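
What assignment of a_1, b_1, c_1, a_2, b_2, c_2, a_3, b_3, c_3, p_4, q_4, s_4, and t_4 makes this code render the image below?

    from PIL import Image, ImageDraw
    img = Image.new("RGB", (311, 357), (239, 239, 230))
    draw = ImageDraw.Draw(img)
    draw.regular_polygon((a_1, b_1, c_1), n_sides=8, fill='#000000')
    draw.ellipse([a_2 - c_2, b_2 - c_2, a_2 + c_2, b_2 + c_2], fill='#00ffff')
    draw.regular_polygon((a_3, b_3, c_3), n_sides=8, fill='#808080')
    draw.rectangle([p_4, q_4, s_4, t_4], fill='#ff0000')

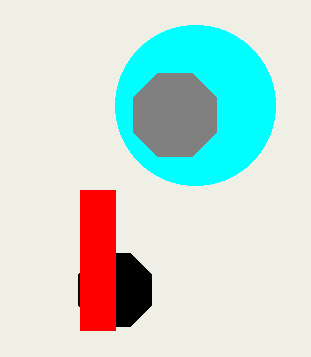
a_1 = 115; b_1 = 290; c_1 = 40; a_2 = 195; b_2 = 105; c_2 = 80; a_3 = 175; b_3 = 115; c_3 = 45; p_4 = 80; q_4 = 190; s_4 = 115; t_4 = 330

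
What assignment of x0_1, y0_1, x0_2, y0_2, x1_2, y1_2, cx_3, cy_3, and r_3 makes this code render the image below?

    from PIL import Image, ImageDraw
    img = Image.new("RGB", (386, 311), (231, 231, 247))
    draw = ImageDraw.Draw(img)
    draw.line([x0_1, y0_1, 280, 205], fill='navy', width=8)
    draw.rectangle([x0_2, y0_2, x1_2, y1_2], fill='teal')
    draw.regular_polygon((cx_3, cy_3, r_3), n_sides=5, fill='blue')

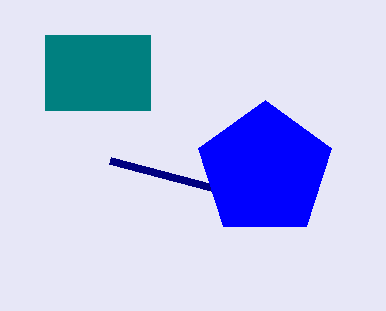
x0_1 = 110
y0_1 = 160
x0_2 = 45
y0_2 = 35
x1_2 = 150
y1_2 = 110
cx_3 = 265
cy_3 = 170
r_3 = 70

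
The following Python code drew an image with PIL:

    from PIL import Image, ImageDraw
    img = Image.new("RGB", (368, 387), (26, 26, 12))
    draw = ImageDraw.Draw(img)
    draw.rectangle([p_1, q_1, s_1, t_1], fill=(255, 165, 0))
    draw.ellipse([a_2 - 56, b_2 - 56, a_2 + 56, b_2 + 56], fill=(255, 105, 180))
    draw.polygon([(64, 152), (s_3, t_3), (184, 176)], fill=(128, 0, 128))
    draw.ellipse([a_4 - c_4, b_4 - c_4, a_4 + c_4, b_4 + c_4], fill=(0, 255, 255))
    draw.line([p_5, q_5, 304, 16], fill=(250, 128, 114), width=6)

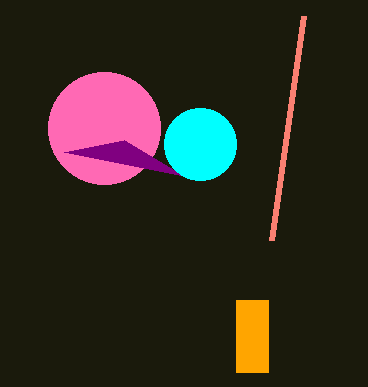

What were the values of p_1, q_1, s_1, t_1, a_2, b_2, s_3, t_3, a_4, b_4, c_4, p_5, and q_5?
p_1 = 236; q_1 = 300; s_1 = 268; t_1 = 372; a_2 = 104; b_2 = 128; s_3 = 124; t_3 = 140; a_4 = 200; b_4 = 144; c_4 = 36; p_5 = 272; q_5 = 240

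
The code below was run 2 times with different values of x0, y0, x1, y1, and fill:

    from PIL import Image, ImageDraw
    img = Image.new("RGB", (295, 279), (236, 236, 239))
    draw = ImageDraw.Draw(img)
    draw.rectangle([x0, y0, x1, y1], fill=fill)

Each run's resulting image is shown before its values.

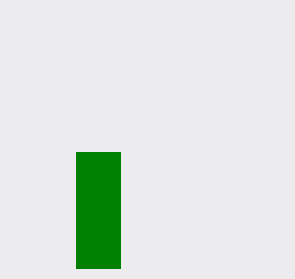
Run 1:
x0 = 76
y0 = 152
x1 = 120
y1 = 268
fill = 'green'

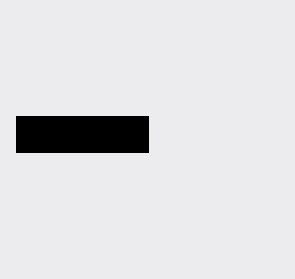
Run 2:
x0 = 16, y0 = 116, x1 = 148, y1 = 152, fill = 'black'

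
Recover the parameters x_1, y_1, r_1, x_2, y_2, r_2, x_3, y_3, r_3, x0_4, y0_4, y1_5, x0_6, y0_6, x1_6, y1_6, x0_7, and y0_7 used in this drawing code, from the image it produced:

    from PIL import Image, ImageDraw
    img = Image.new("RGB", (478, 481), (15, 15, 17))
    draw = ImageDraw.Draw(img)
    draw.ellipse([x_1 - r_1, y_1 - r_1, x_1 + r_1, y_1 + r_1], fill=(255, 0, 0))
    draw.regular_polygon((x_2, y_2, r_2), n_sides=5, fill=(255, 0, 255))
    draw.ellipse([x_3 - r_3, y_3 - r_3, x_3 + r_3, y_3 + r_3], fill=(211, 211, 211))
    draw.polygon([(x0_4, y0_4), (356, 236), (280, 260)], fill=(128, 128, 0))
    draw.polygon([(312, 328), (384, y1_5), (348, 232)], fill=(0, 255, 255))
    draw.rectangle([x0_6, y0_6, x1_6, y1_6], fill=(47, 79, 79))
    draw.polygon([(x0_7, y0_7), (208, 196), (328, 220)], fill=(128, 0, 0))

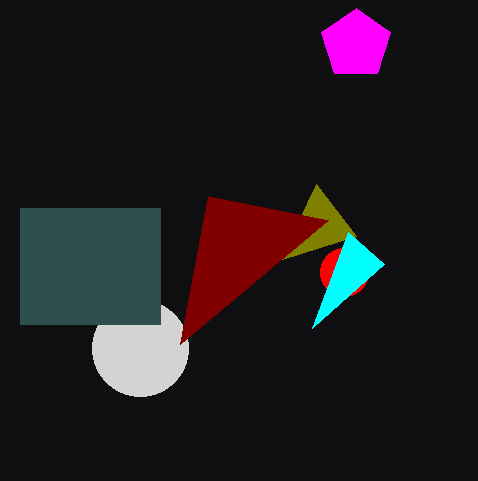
x_1 = 344; y_1 = 272; r_1 = 24; x_2 = 356; y_2 = 44; r_2 = 36; x_3 = 140; y_3 = 348; r_3 = 48; x0_4 = 316; y0_4 = 184; y1_5 = 264; x0_6 = 20; y0_6 = 208; x1_6 = 160; y1_6 = 324; x0_7 = 180; y0_7 = 344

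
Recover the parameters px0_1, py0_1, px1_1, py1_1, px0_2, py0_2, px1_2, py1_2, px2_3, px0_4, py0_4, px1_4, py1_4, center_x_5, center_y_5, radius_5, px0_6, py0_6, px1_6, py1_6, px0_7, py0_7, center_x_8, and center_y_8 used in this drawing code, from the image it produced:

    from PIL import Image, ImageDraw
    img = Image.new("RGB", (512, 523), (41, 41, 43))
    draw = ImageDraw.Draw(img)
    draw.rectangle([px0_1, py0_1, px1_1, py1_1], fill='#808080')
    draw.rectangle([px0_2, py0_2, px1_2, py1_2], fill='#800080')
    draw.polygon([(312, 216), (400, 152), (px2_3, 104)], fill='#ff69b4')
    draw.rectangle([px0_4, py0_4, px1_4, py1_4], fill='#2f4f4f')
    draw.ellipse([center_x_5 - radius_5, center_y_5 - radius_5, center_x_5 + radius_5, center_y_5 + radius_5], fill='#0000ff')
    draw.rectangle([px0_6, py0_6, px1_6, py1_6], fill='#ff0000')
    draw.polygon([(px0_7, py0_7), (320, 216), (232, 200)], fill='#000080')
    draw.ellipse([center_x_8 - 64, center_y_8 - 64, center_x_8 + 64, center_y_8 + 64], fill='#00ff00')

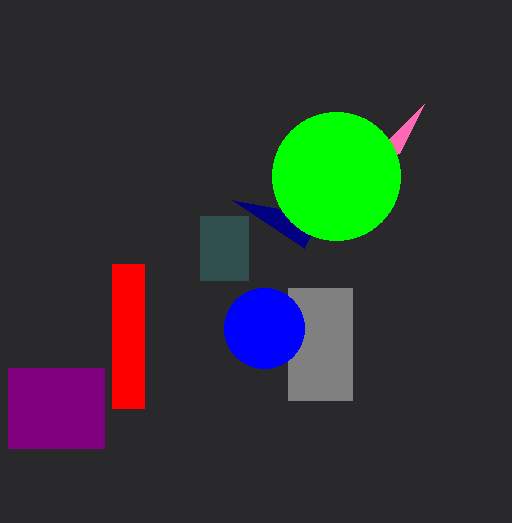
px0_1 = 288, py0_1 = 288, px1_1 = 352, py1_1 = 400, px0_2 = 8, py0_2 = 368, px1_2 = 104, py1_2 = 448, px2_3 = 424, px0_4 = 200, py0_4 = 216, px1_4 = 248, py1_4 = 280, center_x_5 = 264, center_y_5 = 328, radius_5 = 40, px0_6 = 112, py0_6 = 264, px1_6 = 144, py1_6 = 408, px0_7 = 304, py0_7 = 248, center_x_8 = 336, center_y_8 = 176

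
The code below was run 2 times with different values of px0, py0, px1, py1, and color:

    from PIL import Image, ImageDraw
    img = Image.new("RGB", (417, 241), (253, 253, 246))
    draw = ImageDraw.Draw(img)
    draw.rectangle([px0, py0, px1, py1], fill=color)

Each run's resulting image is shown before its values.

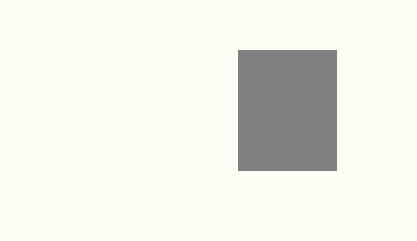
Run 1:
px0 = 238; py0 = 50; px1 = 336; py1 = 170; color = 'gray'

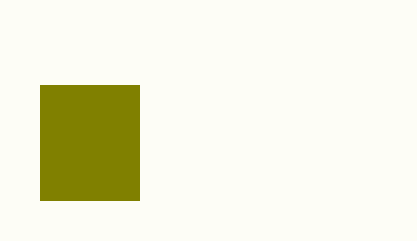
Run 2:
px0 = 40, py0 = 85, px1 = 139, py1 = 200, color = 'olive'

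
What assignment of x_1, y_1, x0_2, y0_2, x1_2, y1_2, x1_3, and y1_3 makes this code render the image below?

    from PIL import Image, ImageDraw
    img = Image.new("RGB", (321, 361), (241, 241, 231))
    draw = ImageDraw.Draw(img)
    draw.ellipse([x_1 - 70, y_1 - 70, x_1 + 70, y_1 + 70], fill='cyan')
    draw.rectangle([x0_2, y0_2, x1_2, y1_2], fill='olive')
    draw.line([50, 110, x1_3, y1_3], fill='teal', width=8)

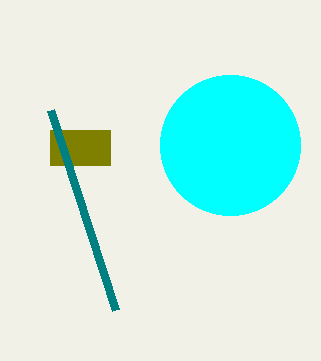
x_1 = 230; y_1 = 145; x0_2 = 50; y0_2 = 130; x1_2 = 110; y1_2 = 165; x1_3 = 115; y1_3 = 310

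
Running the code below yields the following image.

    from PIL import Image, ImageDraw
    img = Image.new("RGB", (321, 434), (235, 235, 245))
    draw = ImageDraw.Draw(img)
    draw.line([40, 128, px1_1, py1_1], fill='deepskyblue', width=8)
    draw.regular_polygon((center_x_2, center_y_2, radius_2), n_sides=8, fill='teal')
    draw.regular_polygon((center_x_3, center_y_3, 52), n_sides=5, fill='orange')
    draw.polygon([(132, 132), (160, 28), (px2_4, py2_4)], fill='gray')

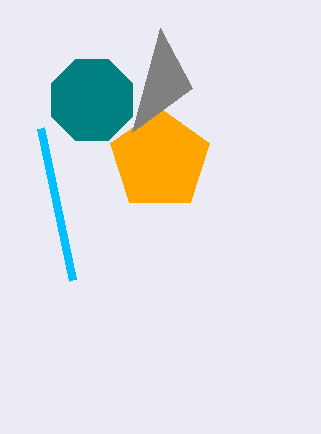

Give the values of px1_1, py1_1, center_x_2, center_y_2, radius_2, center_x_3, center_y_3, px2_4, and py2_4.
px1_1 = 72; py1_1 = 280; center_x_2 = 92; center_y_2 = 100; radius_2 = 44; center_x_3 = 160; center_y_3 = 160; px2_4 = 192; py2_4 = 88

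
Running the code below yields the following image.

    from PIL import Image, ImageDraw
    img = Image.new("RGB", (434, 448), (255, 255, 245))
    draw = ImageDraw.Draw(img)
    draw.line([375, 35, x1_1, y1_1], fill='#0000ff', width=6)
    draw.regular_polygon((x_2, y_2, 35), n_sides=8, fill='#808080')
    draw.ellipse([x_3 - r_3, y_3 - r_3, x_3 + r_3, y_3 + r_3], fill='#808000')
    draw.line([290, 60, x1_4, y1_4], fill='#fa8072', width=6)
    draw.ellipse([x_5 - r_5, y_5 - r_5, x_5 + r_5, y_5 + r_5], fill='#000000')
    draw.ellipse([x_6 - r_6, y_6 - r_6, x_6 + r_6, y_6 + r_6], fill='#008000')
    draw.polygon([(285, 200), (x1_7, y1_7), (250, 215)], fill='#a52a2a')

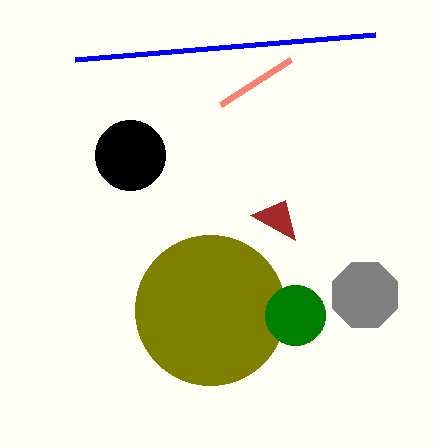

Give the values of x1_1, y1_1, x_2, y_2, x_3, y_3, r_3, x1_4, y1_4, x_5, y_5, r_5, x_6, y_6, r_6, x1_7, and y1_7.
x1_1 = 75
y1_1 = 60
x_2 = 365
y_2 = 295
x_3 = 210
y_3 = 310
r_3 = 75
x1_4 = 220
y1_4 = 105
x_5 = 130
y_5 = 155
r_5 = 35
x_6 = 295
y_6 = 315
r_6 = 30
x1_7 = 295
y1_7 = 240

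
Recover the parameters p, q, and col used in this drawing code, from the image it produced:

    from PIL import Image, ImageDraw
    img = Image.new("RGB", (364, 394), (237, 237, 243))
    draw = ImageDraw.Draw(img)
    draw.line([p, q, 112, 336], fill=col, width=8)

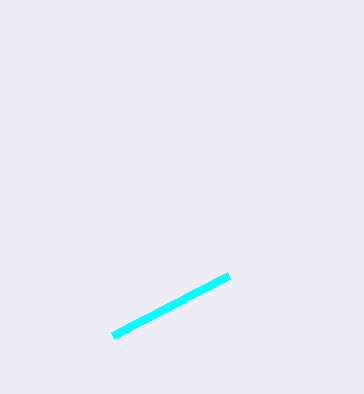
p = 228, q = 276, col = 'cyan'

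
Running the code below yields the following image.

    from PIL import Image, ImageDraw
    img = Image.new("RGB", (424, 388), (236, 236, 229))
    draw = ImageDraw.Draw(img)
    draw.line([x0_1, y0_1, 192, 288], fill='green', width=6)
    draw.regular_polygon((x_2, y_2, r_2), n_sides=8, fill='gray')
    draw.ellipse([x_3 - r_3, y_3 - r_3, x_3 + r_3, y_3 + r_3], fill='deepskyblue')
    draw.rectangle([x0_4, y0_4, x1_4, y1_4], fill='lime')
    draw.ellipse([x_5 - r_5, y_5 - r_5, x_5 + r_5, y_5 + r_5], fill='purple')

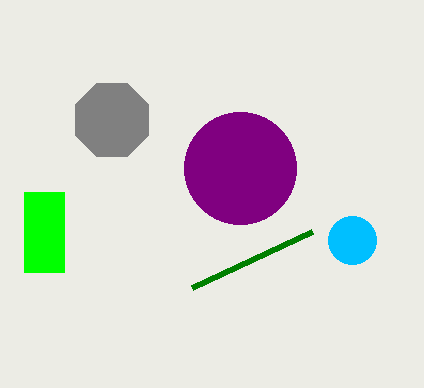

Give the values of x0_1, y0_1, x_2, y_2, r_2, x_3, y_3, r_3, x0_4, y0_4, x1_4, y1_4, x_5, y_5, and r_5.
x0_1 = 312; y0_1 = 232; x_2 = 112; y_2 = 120; r_2 = 40; x_3 = 352; y_3 = 240; r_3 = 24; x0_4 = 24; y0_4 = 192; x1_4 = 64; y1_4 = 272; x_5 = 240; y_5 = 168; r_5 = 56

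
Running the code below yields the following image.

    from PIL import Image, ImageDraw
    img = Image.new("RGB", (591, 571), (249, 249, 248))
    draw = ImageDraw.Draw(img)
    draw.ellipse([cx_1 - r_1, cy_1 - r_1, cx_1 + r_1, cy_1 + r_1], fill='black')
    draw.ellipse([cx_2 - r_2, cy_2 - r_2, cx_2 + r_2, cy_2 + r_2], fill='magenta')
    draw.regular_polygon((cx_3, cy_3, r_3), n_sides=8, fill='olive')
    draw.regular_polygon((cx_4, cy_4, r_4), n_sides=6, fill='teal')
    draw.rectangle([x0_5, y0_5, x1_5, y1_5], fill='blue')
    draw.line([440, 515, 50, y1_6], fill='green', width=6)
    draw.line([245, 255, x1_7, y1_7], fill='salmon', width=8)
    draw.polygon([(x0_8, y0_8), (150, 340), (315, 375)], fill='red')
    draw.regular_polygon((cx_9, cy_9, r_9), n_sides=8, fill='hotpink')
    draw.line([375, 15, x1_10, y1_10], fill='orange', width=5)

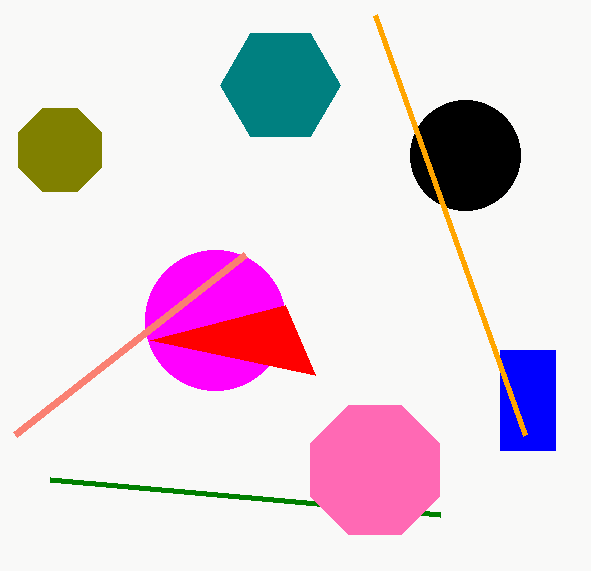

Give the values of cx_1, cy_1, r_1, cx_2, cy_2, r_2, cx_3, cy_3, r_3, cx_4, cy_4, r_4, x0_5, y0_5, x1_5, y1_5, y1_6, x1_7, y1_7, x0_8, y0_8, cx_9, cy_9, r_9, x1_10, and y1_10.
cx_1 = 465
cy_1 = 155
r_1 = 55
cx_2 = 215
cy_2 = 320
r_2 = 70
cx_3 = 60
cy_3 = 150
r_3 = 45
cx_4 = 280
cy_4 = 85
r_4 = 60
x0_5 = 500
y0_5 = 350
x1_5 = 555
y1_5 = 450
y1_6 = 480
x1_7 = 15
y1_7 = 435
x0_8 = 285
y0_8 = 305
cx_9 = 375
cy_9 = 470
r_9 = 70
x1_10 = 525
y1_10 = 435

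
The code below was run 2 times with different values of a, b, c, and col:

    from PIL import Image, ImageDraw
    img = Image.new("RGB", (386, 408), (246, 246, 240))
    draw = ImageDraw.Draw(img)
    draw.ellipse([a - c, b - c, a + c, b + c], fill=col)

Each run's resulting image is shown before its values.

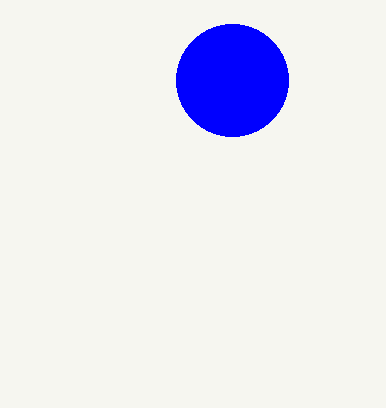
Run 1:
a = 232; b = 80; c = 56; col = 'blue'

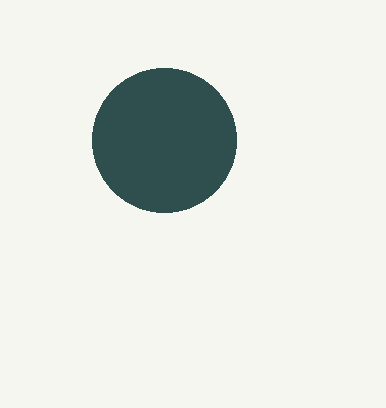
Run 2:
a = 164; b = 140; c = 72; col = 'darkslategray'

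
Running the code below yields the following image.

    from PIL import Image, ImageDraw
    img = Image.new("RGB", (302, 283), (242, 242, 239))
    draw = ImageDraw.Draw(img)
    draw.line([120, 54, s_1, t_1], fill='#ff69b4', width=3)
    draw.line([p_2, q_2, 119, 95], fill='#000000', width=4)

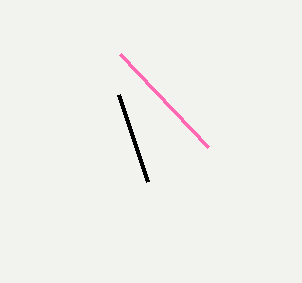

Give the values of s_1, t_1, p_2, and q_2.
s_1 = 208, t_1 = 147, p_2 = 148, q_2 = 182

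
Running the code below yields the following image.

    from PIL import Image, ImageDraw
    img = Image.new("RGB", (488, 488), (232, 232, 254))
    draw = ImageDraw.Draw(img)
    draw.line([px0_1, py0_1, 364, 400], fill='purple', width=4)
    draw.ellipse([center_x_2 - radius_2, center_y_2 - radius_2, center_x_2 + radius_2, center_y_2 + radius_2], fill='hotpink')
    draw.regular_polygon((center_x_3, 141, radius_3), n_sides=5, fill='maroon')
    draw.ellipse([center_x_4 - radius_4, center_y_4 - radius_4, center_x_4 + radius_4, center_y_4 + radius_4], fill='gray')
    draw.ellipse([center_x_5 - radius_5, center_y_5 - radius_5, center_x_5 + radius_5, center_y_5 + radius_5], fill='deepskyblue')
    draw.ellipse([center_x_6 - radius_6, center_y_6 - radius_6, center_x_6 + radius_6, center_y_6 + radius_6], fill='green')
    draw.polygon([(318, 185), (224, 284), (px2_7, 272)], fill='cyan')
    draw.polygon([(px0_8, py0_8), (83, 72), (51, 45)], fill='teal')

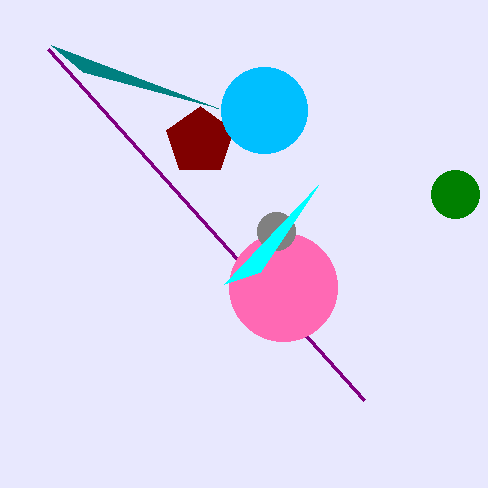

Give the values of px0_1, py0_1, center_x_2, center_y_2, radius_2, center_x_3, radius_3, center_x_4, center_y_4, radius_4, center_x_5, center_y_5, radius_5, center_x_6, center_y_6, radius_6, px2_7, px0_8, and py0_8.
px0_1 = 48
py0_1 = 49
center_x_2 = 283
center_y_2 = 287
radius_2 = 54
center_x_3 = 200
radius_3 = 35
center_x_4 = 276
center_y_4 = 231
radius_4 = 19
center_x_5 = 264
center_y_5 = 110
radius_5 = 43
center_x_6 = 455
center_y_6 = 194
radius_6 = 24
px2_7 = 260
px0_8 = 218
py0_8 = 108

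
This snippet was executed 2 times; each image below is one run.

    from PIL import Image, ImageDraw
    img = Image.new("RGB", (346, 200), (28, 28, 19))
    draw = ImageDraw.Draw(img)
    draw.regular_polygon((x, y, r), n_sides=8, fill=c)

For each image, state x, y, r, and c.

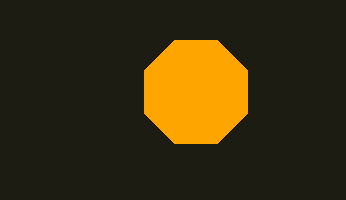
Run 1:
x = 196, y = 92, r = 56, c = 'orange'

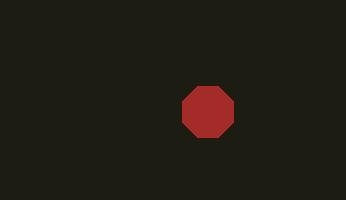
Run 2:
x = 208, y = 112, r = 28, c = 'brown'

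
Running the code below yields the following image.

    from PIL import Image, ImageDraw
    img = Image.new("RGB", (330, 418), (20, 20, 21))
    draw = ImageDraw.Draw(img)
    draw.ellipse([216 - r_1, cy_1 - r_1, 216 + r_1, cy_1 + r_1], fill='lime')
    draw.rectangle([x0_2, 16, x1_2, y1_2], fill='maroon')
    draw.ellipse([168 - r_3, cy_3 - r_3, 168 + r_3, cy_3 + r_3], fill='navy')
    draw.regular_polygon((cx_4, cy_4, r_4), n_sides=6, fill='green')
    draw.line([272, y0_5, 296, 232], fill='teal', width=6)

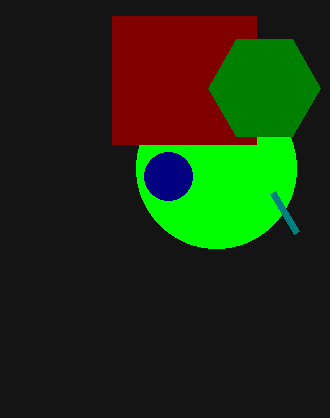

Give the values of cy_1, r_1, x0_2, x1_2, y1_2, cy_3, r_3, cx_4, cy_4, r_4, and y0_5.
cy_1 = 168
r_1 = 80
x0_2 = 112
x1_2 = 256
y1_2 = 144
cy_3 = 176
r_3 = 24
cx_4 = 264
cy_4 = 88
r_4 = 56
y0_5 = 192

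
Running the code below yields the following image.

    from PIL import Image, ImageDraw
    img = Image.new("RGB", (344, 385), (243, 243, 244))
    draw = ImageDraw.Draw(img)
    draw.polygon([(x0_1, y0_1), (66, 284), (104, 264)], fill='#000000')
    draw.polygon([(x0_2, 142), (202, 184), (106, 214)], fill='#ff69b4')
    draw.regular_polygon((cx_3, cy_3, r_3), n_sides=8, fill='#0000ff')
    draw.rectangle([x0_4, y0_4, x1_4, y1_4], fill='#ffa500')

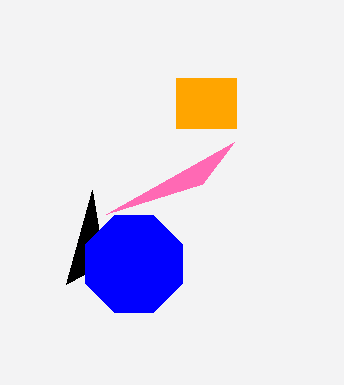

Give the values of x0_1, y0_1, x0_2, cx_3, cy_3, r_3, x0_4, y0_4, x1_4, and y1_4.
x0_1 = 92; y0_1 = 190; x0_2 = 234; cx_3 = 134; cy_3 = 264; r_3 = 52; x0_4 = 176; y0_4 = 78; x1_4 = 236; y1_4 = 128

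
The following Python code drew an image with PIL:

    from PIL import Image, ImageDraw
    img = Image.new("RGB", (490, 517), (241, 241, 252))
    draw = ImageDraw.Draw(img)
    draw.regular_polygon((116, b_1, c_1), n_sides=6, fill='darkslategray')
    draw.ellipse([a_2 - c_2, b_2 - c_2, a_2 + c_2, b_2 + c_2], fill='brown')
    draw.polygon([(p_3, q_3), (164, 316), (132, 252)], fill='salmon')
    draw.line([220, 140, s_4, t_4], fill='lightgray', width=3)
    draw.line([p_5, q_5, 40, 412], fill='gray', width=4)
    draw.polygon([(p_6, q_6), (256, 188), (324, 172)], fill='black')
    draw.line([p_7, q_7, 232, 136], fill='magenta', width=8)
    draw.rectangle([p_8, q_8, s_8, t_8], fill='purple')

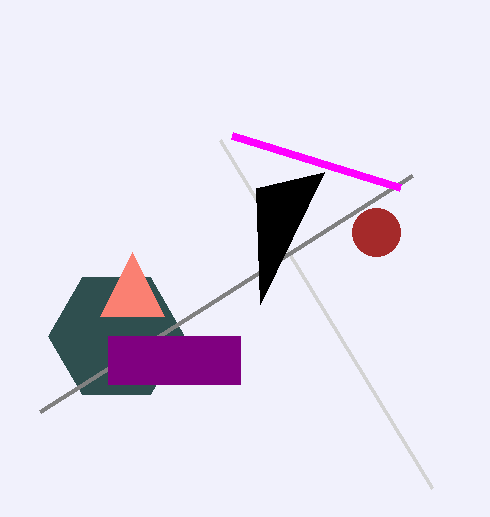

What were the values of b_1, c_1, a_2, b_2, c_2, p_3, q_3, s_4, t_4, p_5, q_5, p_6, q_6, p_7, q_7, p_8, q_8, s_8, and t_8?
b_1 = 336; c_1 = 68; a_2 = 376; b_2 = 232; c_2 = 24; p_3 = 100; q_3 = 316; s_4 = 432; t_4 = 488; p_5 = 412; q_5 = 176; p_6 = 260; q_6 = 304; p_7 = 400; q_7 = 188; p_8 = 108; q_8 = 336; s_8 = 240; t_8 = 384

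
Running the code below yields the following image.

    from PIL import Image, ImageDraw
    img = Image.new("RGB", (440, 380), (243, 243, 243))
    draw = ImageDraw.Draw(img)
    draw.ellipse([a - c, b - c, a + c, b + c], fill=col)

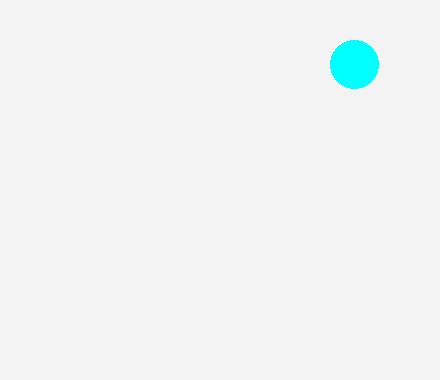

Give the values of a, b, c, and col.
a = 354
b = 64
c = 24
col = 'cyan'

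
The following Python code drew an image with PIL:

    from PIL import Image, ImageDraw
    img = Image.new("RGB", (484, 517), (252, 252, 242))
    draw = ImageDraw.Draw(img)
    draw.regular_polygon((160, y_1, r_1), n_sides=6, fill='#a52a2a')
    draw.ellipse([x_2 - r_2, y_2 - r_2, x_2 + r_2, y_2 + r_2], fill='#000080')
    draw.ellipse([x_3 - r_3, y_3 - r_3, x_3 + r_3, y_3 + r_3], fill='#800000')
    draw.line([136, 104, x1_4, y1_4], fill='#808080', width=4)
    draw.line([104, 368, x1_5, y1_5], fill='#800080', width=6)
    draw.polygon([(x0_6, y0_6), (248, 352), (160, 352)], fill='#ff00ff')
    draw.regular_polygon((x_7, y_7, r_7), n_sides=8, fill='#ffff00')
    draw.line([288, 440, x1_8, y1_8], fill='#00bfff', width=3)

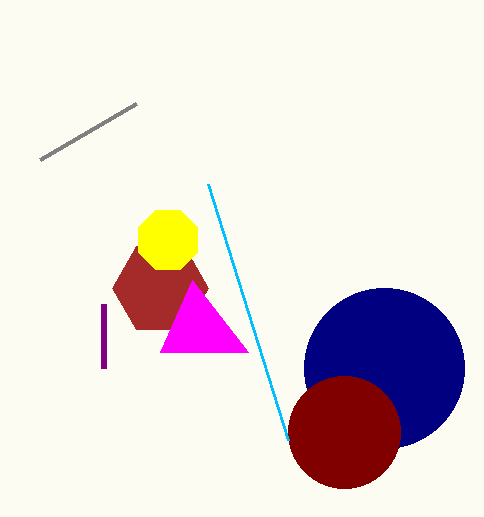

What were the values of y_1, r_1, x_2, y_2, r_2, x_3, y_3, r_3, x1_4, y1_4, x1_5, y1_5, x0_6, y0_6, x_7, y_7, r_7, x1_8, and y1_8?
y_1 = 288
r_1 = 48
x_2 = 384
y_2 = 368
r_2 = 80
x_3 = 344
y_3 = 432
r_3 = 56
x1_4 = 40
y1_4 = 160
x1_5 = 104
y1_5 = 304
x0_6 = 192
y0_6 = 280
x_7 = 168
y_7 = 240
r_7 = 32
x1_8 = 208
y1_8 = 184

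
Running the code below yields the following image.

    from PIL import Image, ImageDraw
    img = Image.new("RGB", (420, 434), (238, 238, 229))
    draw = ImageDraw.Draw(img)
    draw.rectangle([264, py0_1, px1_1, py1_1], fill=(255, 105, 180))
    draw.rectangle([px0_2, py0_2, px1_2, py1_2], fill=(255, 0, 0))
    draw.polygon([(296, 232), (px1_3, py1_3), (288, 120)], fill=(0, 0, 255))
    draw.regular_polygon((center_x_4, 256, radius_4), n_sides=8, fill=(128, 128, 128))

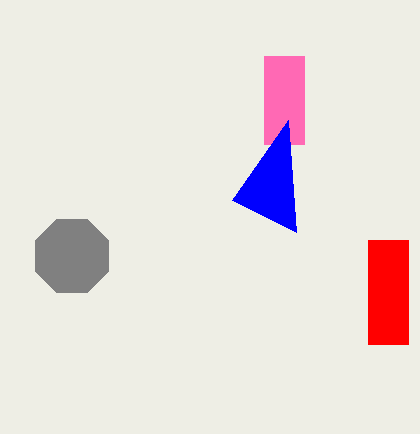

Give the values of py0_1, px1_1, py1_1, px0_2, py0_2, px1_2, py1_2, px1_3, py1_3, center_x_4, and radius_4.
py0_1 = 56; px1_1 = 304; py1_1 = 144; px0_2 = 368; py0_2 = 240; px1_2 = 408; py1_2 = 344; px1_3 = 232; py1_3 = 200; center_x_4 = 72; radius_4 = 40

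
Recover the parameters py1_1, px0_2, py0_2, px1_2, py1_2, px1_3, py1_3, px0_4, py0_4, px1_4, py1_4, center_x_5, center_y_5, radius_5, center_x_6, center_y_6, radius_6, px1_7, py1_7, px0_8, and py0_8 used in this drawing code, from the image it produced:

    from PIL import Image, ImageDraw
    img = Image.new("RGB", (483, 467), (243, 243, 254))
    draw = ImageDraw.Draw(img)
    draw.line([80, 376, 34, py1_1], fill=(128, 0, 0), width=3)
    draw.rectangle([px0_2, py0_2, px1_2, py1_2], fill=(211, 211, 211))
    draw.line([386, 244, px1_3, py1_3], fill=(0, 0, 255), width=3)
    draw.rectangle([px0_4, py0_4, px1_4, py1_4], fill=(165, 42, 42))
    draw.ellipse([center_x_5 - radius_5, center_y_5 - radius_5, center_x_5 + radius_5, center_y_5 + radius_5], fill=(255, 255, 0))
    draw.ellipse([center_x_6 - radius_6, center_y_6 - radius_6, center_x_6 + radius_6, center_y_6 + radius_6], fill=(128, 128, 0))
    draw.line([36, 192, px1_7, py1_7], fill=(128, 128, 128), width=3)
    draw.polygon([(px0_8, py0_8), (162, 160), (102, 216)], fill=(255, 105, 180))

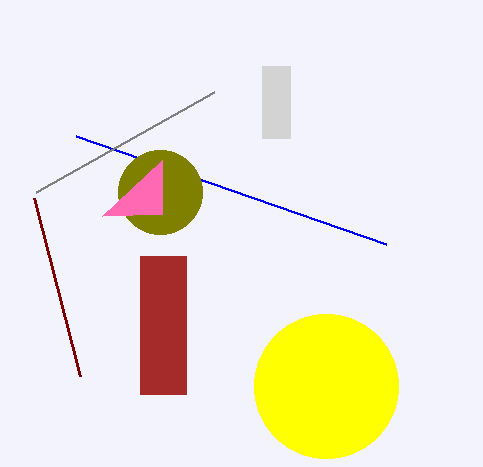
py1_1 = 198; px0_2 = 262; py0_2 = 66; px1_2 = 290; py1_2 = 138; px1_3 = 76; py1_3 = 136; px0_4 = 140; py0_4 = 256; px1_4 = 186; py1_4 = 394; center_x_5 = 326; center_y_5 = 386; radius_5 = 72; center_x_6 = 160; center_y_6 = 192; radius_6 = 42; px1_7 = 214; py1_7 = 92; px0_8 = 162; py0_8 = 214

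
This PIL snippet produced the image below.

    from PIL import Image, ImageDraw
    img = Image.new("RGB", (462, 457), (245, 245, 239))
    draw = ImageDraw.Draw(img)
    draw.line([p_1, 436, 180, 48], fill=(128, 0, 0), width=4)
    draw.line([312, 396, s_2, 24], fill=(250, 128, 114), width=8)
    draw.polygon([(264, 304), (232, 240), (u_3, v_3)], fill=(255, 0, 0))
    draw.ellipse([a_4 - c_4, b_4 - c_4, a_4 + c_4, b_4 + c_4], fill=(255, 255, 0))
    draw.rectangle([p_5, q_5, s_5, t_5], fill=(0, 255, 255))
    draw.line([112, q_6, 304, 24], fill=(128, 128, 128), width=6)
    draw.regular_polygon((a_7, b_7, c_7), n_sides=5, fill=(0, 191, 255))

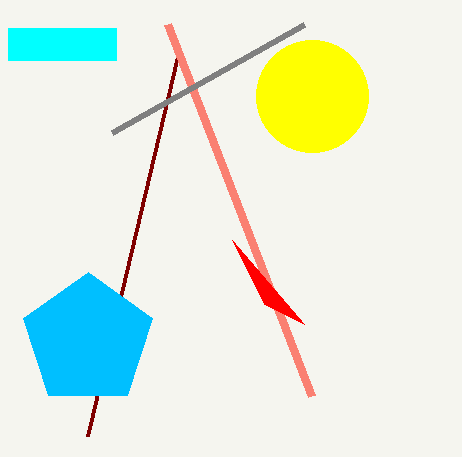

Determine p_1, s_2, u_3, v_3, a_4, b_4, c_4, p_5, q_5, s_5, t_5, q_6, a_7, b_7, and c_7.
p_1 = 88
s_2 = 168
u_3 = 304
v_3 = 324
a_4 = 312
b_4 = 96
c_4 = 56
p_5 = 8
q_5 = 28
s_5 = 116
t_5 = 60
q_6 = 132
a_7 = 88
b_7 = 340
c_7 = 68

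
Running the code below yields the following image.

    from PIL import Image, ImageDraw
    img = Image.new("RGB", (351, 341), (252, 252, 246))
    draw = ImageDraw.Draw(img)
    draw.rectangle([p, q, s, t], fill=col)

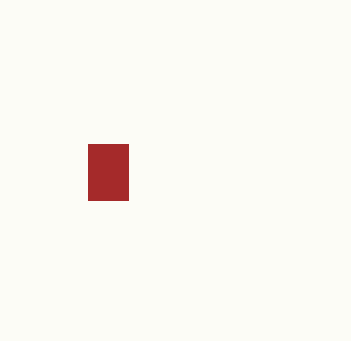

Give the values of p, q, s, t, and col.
p = 88
q = 144
s = 128
t = 200
col = 'brown'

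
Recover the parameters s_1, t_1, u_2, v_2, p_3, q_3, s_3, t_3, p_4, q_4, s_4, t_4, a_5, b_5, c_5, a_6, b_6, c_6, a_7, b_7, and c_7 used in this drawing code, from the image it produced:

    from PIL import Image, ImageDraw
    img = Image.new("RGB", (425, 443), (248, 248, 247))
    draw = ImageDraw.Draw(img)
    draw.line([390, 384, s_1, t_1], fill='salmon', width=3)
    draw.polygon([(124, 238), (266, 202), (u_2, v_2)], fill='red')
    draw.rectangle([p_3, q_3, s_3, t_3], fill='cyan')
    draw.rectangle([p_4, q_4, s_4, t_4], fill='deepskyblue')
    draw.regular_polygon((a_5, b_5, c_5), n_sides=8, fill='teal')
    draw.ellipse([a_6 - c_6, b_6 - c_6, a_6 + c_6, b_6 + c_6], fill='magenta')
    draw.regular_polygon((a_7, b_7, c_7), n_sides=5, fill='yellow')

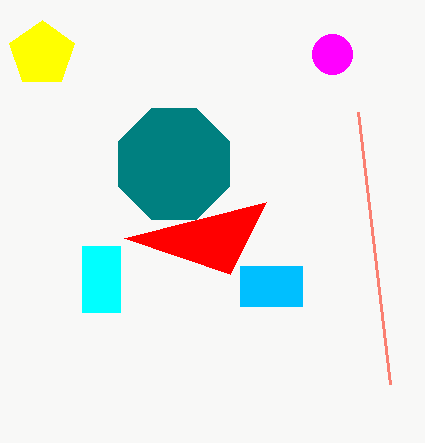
s_1 = 358, t_1 = 112, u_2 = 230, v_2 = 274, p_3 = 82, q_3 = 246, s_3 = 120, t_3 = 312, p_4 = 240, q_4 = 266, s_4 = 302, t_4 = 306, a_5 = 174, b_5 = 164, c_5 = 60, a_6 = 332, b_6 = 54, c_6 = 20, a_7 = 42, b_7 = 54, c_7 = 34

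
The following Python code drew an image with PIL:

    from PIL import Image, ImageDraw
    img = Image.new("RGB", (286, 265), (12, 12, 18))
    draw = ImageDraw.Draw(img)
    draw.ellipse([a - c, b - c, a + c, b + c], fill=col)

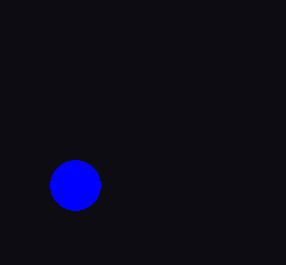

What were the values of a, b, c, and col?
a = 75
b = 185
c = 25
col = 'blue'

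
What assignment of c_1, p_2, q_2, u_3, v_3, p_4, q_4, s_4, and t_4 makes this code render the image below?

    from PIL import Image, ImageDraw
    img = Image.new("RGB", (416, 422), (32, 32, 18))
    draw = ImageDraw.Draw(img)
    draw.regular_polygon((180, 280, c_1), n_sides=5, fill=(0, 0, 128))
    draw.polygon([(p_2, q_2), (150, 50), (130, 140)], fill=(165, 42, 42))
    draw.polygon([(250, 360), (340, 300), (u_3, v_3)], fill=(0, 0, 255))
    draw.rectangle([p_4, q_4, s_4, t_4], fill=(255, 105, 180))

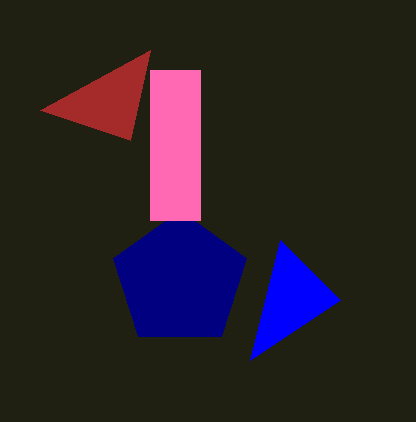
c_1 = 70, p_2 = 40, q_2 = 110, u_3 = 280, v_3 = 240, p_4 = 150, q_4 = 70, s_4 = 200, t_4 = 220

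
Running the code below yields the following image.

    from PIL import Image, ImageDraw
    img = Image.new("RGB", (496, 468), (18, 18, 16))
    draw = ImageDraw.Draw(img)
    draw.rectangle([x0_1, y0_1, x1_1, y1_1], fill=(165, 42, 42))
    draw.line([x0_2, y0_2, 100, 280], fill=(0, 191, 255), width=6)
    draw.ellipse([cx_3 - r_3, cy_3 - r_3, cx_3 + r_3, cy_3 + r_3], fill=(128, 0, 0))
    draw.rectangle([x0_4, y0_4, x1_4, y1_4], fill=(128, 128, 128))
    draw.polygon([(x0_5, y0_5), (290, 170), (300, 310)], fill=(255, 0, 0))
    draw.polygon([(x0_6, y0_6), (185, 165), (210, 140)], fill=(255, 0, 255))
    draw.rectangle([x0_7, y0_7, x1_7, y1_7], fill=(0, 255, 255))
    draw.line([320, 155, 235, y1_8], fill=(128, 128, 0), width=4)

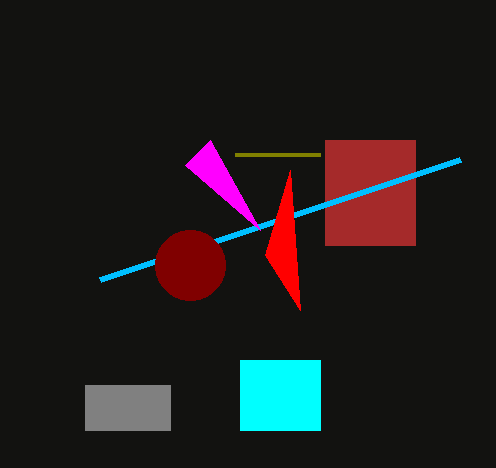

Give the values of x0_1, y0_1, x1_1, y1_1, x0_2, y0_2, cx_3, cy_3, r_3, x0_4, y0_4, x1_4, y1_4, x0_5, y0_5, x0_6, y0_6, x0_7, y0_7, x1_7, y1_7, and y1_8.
x0_1 = 325, y0_1 = 140, x1_1 = 415, y1_1 = 245, x0_2 = 460, y0_2 = 160, cx_3 = 190, cy_3 = 265, r_3 = 35, x0_4 = 85, y0_4 = 385, x1_4 = 170, y1_4 = 430, x0_5 = 265, y0_5 = 255, x0_6 = 260, y0_6 = 230, x0_7 = 240, y0_7 = 360, x1_7 = 320, y1_7 = 430, y1_8 = 155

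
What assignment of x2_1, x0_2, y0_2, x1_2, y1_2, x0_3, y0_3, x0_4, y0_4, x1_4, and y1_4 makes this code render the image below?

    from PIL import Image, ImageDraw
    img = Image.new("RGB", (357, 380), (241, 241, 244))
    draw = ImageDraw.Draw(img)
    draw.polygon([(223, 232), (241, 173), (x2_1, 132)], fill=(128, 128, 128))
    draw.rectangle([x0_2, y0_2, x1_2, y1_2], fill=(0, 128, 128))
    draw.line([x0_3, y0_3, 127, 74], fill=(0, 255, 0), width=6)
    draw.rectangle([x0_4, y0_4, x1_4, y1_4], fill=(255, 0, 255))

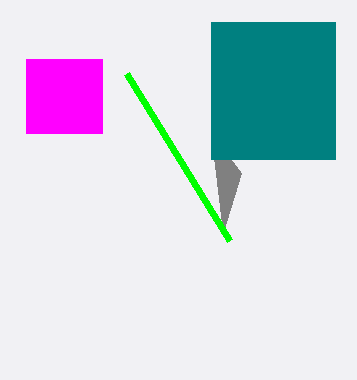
x2_1 = 211; x0_2 = 211; y0_2 = 22; x1_2 = 335; y1_2 = 159; x0_3 = 230; y0_3 = 241; x0_4 = 26; y0_4 = 59; x1_4 = 102; y1_4 = 133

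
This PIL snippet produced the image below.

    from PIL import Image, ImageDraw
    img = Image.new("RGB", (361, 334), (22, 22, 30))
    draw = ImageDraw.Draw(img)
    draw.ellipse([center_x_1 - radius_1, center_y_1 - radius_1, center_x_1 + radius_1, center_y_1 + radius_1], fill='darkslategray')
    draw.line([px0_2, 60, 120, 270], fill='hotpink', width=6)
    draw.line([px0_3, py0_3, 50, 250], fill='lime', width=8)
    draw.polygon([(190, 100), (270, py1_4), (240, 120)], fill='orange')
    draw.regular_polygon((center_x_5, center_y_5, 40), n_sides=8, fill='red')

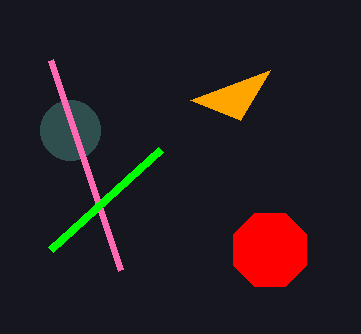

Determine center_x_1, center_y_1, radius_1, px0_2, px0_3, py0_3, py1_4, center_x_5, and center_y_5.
center_x_1 = 70, center_y_1 = 130, radius_1 = 30, px0_2 = 50, px0_3 = 160, py0_3 = 150, py1_4 = 70, center_x_5 = 270, center_y_5 = 250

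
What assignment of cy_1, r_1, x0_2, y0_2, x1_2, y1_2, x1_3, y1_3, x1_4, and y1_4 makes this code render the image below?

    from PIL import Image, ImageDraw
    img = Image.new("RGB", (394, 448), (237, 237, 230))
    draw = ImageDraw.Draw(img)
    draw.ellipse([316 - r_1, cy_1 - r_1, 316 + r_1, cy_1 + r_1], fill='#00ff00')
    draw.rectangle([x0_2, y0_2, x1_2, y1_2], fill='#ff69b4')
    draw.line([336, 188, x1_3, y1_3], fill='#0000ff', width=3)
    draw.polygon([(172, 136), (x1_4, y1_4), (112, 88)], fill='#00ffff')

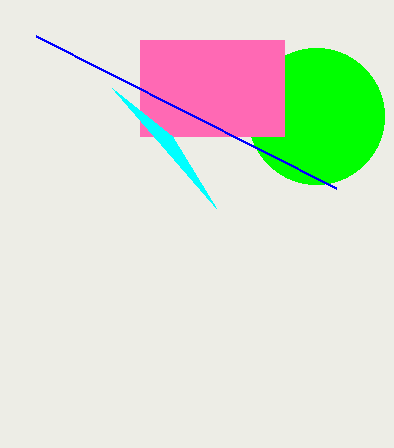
cy_1 = 116
r_1 = 68
x0_2 = 140
y0_2 = 40
x1_2 = 284
y1_2 = 136
x1_3 = 36
y1_3 = 36
x1_4 = 216
y1_4 = 208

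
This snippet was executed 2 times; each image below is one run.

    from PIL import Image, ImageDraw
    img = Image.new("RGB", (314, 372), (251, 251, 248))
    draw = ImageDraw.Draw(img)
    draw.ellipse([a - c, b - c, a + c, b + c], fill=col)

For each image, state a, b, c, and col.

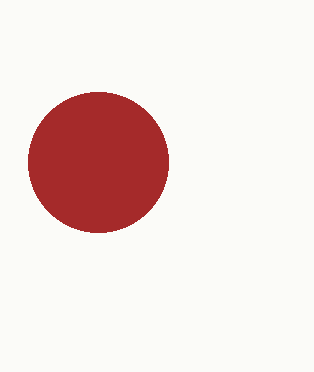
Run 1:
a = 98
b = 162
c = 70
col = 'brown'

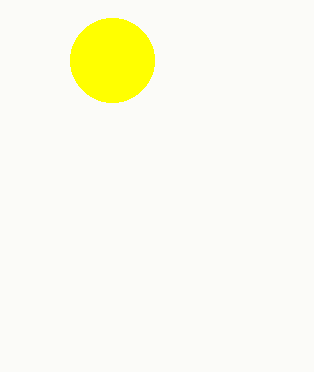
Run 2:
a = 112; b = 60; c = 42; col = 'yellow'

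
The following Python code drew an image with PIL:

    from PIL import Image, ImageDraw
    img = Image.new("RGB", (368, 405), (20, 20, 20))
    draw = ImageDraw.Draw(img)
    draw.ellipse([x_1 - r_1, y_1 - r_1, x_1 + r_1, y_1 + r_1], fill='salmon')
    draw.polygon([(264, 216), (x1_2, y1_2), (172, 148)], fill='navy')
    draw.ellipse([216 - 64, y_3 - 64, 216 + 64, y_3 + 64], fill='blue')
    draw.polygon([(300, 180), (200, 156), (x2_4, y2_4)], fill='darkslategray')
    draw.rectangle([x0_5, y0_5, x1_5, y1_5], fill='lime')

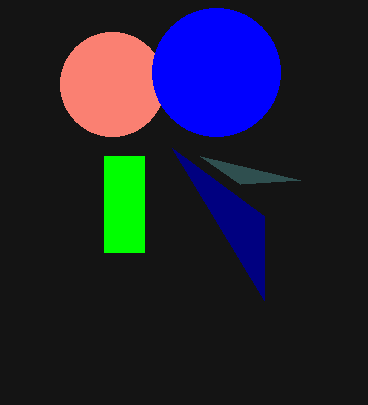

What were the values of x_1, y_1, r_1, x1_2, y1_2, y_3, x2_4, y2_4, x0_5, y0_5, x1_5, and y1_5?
x_1 = 112, y_1 = 84, r_1 = 52, x1_2 = 264, y1_2 = 300, y_3 = 72, x2_4 = 240, y2_4 = 184, x0_5 = 104, y0_5 = 156, x1_5 = 144, y1_5 = 252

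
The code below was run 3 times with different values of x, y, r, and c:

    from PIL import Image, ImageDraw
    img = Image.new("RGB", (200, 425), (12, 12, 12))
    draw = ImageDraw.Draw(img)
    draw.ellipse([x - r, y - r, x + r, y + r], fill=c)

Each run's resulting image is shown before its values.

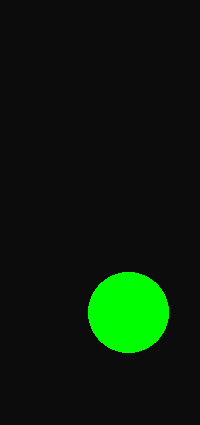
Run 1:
x = 128; y = 312; r = 40; c = 'lime'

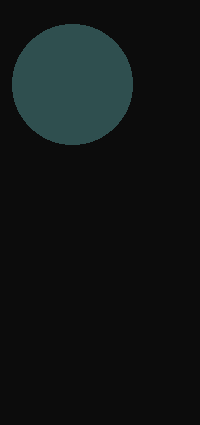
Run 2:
x = 72
y = 84
r = 60
c = 'darkslategray'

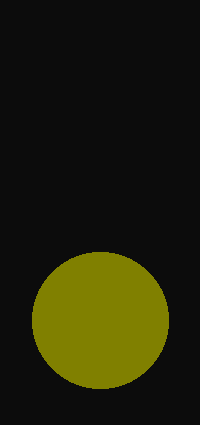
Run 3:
x = 100
y = 320
r = 68
c = 'olive'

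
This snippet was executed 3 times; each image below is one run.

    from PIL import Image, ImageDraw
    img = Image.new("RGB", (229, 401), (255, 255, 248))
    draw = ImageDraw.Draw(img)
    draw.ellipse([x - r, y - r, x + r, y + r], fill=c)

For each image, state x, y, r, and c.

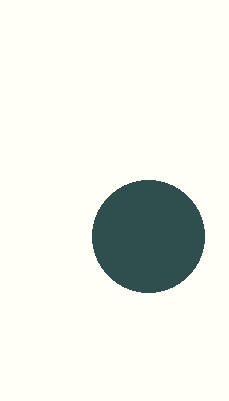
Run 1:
x = 148
y = 236
r = 56
c = 'darkslategray'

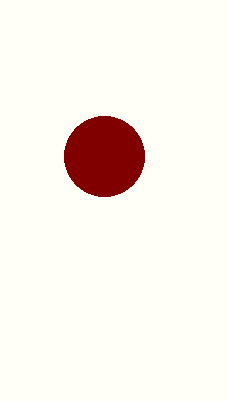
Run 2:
x = 104
y = 156
r = 40
c = 'maroon'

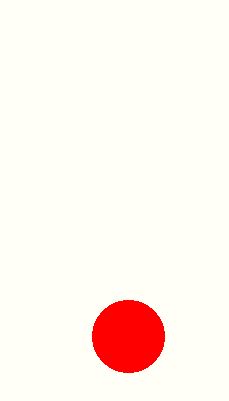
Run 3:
x = 128; y = 336; r = 36; c = 'red'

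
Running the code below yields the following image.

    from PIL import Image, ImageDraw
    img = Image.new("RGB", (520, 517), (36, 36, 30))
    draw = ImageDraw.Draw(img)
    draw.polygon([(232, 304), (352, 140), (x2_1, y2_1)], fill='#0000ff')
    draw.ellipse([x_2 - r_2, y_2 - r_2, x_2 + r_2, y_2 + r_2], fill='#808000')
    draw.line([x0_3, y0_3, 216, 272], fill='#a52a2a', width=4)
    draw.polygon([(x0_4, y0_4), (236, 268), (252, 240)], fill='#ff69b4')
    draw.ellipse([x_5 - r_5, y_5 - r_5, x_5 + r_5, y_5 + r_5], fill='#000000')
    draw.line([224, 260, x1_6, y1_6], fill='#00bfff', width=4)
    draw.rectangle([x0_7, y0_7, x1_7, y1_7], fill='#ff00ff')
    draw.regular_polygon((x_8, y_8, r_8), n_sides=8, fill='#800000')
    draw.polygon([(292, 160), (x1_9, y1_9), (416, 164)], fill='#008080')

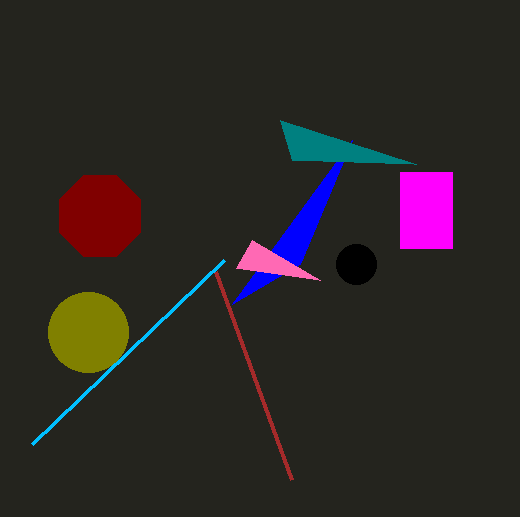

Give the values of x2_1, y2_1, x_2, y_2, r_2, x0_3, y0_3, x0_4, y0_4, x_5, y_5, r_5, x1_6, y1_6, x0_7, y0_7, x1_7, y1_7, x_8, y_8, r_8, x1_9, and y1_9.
x2_1 = 300, y2_1 = 264, x_2 = 88, y_2 = 332, r_2 = 40, x0_3 = 292, y0_3 = 480, x0_4 = 320, y0_4 = 280, x_5 = 356, y_5 = 264, r_5 = 20, x1_6 = 32, y1_6 = 444, x0_7 = 400, y0_7 = 172, x1_7 = 452, y1_7 = 248, x_8 = 100, y_8 = 216, r_8 = 44, x1_9 = 280, y1_9 = 120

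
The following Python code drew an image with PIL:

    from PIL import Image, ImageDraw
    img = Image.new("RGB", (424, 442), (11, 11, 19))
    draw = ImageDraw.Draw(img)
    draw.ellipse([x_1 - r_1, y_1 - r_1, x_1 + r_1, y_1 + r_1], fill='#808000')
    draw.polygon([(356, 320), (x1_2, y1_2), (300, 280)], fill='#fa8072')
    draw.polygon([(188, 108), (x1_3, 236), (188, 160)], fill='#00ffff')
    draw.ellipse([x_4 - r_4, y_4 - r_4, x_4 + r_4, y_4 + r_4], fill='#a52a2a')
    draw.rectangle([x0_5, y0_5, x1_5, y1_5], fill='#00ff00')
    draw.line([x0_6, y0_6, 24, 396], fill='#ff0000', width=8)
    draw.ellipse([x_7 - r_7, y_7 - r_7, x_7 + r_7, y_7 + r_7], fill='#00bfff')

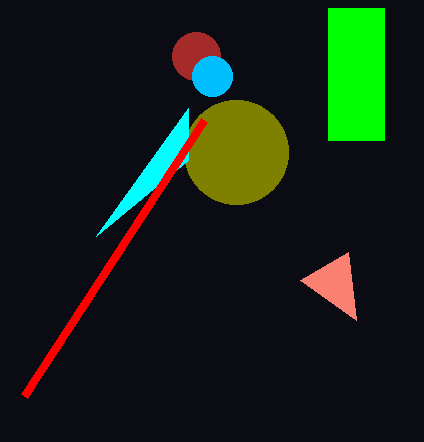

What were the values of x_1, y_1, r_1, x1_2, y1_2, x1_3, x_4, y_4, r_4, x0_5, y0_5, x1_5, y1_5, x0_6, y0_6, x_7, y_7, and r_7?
x_1 = 236, y_1 = 152, r_1 = 52, x1_2 = 348, y1_2 = 252, x1_3 = 96, x_4 = 196, y_4 = 56, r_4 = 24, x0_5 = 328, y0_5 = 8, x1_5 = 384, y1_5 = 140, x0_6 = 204, y0_6 = 120, x_7 = 212, y_7 = 76, r_7 = 20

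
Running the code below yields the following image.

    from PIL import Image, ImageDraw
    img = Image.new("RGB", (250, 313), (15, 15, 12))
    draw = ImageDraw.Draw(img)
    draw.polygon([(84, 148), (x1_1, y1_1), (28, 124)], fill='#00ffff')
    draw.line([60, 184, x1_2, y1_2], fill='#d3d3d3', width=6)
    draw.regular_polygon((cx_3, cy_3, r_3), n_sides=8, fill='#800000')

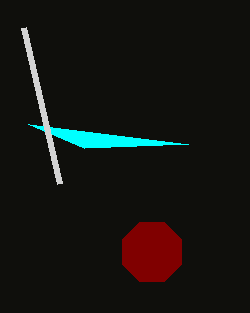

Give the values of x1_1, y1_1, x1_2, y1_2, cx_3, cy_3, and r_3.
x1_1 = 188, y1_1 = 144, x1_2 = 24, y1_2 = 28, cx_3 = 152, cy_3 = 252, r_3 = 32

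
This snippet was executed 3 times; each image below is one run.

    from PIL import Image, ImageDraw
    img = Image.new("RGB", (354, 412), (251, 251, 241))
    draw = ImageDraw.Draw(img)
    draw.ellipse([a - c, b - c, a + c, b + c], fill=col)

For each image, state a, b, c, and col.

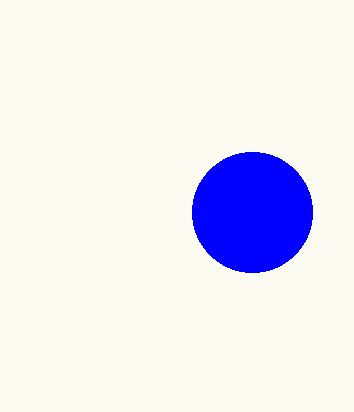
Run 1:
a = 252, b = 212, c = 60, col = 'blue'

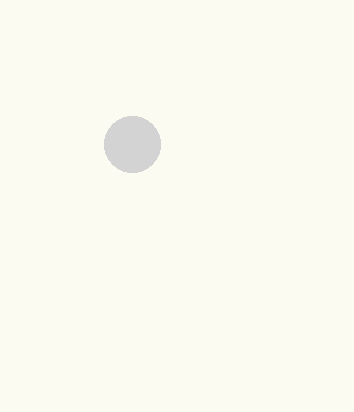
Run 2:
a = 132
b = 144
c = 28
col = 'lightgray'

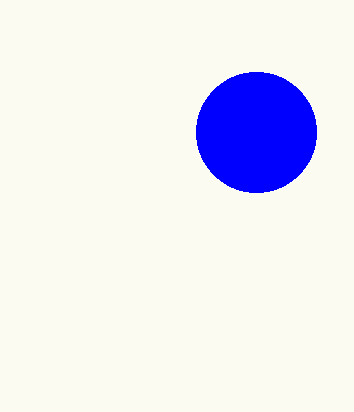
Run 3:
a = 256; b = 132; c = 60; col = 'blue'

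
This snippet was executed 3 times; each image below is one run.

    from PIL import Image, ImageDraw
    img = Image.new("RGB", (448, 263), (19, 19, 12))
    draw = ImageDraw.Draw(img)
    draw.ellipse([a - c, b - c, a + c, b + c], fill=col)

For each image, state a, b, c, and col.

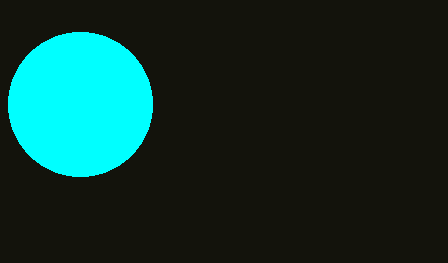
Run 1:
a = 80
b = 104
c = 72
col = 'cyan'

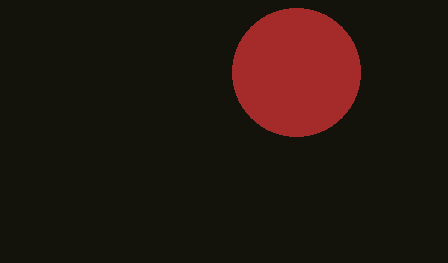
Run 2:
a = 296; b = 72; c = 64; col = 'brown'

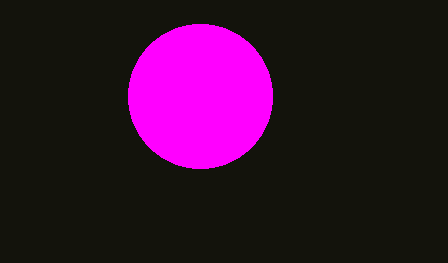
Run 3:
a = 200, b = 96, c = 72, col = 'magenta'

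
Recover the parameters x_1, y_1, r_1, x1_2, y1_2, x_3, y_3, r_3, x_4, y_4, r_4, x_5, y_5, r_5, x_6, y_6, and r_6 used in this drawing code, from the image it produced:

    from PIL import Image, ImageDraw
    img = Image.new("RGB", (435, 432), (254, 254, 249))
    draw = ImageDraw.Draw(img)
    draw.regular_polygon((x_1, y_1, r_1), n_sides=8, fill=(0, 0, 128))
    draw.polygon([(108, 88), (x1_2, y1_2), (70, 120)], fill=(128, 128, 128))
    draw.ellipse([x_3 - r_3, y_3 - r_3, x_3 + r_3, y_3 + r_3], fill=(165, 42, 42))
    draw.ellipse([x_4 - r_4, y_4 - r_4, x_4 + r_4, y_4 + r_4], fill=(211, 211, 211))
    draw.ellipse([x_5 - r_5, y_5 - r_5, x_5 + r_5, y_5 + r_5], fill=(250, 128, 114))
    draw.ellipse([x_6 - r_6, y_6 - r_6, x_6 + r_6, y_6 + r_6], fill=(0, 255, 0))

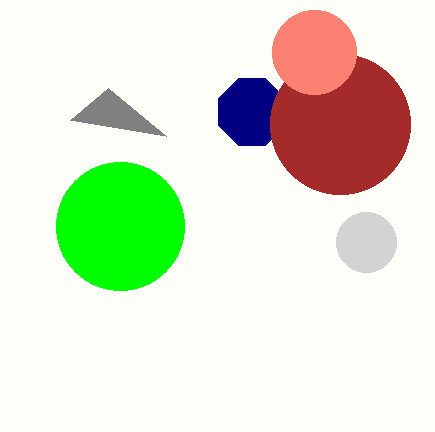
x_1 = 252
y_1 = 112
r_1 = 36
x1_2 = 166
y1_2 = 136
x_3 = 340
y_3 = 124
r_3 = 70
x_4 = 366
y_4 = 242
r_4 = 30
x_5 = 314
y_5 = 52
r_5 = 42
x_6 = 120
y_6 = 226
r_6 = 64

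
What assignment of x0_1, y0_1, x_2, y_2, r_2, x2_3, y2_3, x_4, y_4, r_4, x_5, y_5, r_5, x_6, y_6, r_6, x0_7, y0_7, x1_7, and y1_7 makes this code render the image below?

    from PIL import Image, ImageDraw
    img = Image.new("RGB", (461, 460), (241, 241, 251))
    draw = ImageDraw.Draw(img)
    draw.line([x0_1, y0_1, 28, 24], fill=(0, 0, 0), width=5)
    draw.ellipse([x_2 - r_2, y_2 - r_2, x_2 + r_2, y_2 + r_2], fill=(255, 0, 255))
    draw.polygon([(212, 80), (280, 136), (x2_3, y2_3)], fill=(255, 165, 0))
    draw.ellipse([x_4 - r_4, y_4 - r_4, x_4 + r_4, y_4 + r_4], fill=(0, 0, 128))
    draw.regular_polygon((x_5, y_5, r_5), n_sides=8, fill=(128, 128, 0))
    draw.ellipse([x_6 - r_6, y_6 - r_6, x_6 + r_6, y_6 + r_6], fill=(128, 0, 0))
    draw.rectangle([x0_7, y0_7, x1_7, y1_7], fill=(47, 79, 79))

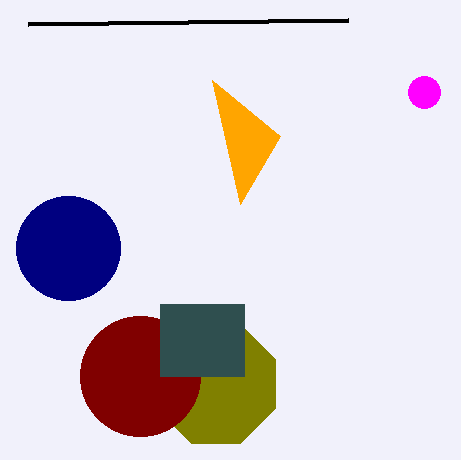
x0_1 = 348
y0_1 = 20
x_2 = 424
y_2 = 92
r_2 = 16
x2_3 = 240
y2_3 = 204
x_4 = 68
y_4 = 248
r_4 = 52
x_5 = 216
y_5 = 384
r_5 = 64
x_6 = 140
y_6 = 376
r_6 = 60
x0_7 = 160
y0_7 = 304
x1_7 = 244
y1_7 = 376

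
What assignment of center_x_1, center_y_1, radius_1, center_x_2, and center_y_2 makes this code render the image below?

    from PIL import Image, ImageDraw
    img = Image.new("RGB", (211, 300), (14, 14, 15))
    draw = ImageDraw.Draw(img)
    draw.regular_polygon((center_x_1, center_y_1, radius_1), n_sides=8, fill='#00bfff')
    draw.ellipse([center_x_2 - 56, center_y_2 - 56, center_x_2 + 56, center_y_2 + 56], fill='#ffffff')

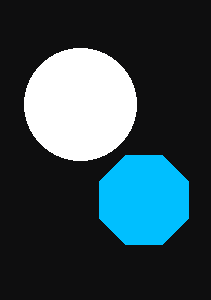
center_x_1 = 144; center_y_1 = 200; radius_1 = 48; center_x_2 = 80; center_y_2 = 104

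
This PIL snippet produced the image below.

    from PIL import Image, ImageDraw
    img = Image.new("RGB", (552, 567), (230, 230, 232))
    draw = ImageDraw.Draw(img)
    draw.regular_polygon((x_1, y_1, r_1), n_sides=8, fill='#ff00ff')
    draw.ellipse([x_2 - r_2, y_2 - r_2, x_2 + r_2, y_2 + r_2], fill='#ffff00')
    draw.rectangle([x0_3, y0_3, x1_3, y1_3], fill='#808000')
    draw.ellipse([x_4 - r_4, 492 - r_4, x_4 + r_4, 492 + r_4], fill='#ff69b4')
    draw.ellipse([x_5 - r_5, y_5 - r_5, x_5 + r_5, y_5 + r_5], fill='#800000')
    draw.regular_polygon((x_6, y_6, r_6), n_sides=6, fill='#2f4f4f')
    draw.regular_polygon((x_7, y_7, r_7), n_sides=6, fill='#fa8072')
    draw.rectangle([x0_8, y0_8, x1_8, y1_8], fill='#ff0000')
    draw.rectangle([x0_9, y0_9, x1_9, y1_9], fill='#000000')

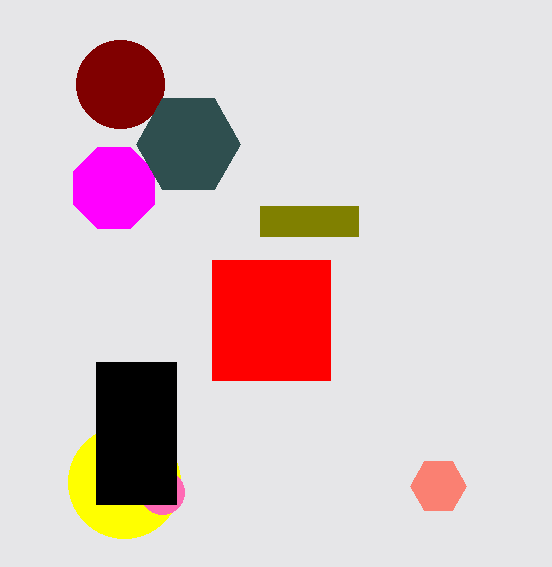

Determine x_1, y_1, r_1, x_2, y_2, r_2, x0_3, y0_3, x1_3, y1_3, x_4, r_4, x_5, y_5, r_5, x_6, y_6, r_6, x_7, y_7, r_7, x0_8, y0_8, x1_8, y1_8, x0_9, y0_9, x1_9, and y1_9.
x_1 = 114
y_1 = 188
r_1 = 44
x_2 = 124
y_2 = 482
r_2 = 56
x0_3 = 260
y0_3 = 206
x1_3 = 358
y1_3 = 236
x_4 = 162
r_4 = 22
x_5 = 120
y_5 = 84
r_5 = 44
x_6 = 188
y_6 = 144
r_6 = 52
x_7 = 438
y_7 = 486
r_7 = 28
x0_8 = 212
y0_8 = 260
x1_8 = 330
y1_8 = 380
x0_9 = 96
y0_9 = 362
x1_9 = 176
y1_9 = 504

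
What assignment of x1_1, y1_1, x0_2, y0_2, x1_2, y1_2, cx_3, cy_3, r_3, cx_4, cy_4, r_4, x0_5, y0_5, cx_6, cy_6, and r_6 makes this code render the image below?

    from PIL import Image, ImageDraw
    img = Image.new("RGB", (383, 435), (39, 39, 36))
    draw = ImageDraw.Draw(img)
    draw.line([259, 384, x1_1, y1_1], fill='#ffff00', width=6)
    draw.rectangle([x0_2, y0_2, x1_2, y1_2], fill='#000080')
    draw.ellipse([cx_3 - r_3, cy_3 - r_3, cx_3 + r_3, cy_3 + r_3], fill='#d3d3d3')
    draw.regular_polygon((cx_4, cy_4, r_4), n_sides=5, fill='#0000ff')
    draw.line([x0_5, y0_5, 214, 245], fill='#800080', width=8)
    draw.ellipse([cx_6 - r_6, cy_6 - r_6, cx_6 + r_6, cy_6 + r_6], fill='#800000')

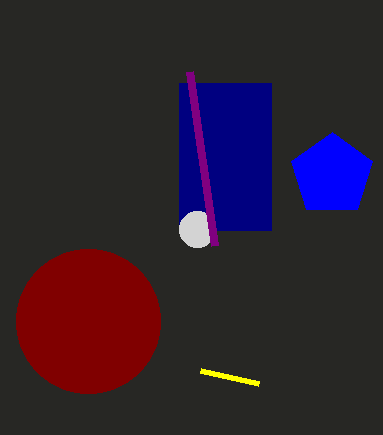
x1_1 = 201; y1_1 = 371; x0_2 = 179; y0_2 = 83; x1_2 = 271; y1_2 = 230; cx_3 = 197; cy_3 = 229; r_3 = 18; cx_4 = 332; cy_4 = 175; r_4 = 43; x0_5 = 189; y0_5 = 71; cx_6 = 88; cy_6 = 321; r_6 = 72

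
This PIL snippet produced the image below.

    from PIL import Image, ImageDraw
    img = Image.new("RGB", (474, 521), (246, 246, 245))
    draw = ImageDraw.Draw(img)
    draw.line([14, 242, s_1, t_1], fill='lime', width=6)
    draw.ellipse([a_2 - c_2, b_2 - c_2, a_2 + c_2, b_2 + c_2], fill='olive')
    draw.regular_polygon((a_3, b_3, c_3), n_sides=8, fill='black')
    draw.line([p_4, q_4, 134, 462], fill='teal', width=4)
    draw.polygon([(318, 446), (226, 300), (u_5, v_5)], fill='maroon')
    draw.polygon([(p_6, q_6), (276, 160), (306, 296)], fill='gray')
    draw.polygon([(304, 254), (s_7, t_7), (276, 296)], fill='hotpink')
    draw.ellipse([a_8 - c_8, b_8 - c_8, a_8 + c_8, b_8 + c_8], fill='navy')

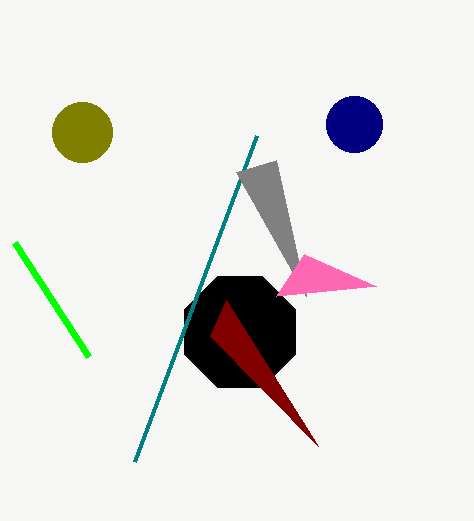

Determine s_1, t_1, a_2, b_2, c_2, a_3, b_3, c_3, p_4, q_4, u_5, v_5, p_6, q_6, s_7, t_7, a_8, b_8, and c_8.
s_1 = 88; t_1 = 356; a_2 = 82; b_2 = 132; c_2 = 30; a_3 = 240; b_3 = 332; c_3 = 60; p_4 = 256; q_4 = 136; u_5 = 210; v_5 = 336; p_6 = 236; q_6 = 172; s_7 = 376; t_7 = 286; a_8 = 354; b_8 = 124; c_8 = 28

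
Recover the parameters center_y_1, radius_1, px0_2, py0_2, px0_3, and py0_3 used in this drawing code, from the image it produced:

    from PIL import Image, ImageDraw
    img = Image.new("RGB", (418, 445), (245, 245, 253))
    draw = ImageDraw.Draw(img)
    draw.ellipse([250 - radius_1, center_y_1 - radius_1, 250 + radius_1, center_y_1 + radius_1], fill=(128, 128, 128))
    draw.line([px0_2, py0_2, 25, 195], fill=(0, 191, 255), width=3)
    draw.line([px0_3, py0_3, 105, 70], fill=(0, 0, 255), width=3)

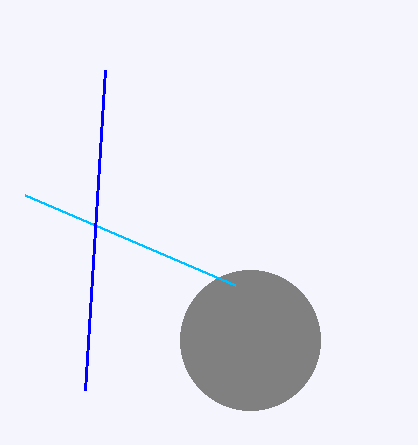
center_y_1 = 340
radius_1 = 70
px0_2 = 235
py0_2 = 285
px0_3 = 85
py0_3 = 390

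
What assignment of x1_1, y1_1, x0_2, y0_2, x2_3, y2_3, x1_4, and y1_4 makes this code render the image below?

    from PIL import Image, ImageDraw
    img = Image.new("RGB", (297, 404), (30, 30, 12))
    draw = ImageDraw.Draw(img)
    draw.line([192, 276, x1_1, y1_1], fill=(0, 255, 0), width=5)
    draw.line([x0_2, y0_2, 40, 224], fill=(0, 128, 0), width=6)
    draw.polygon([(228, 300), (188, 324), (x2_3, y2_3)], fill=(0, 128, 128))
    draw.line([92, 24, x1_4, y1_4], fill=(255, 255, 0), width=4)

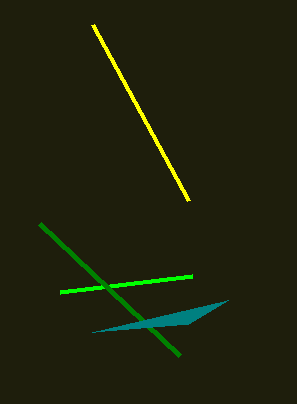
x1_1 = 60, y1_1 = 292, x0_2 = 180, y0_2 = 356, x2_3 = 92, y2_3 = 332, x1_4 = 188, y1_4 = 200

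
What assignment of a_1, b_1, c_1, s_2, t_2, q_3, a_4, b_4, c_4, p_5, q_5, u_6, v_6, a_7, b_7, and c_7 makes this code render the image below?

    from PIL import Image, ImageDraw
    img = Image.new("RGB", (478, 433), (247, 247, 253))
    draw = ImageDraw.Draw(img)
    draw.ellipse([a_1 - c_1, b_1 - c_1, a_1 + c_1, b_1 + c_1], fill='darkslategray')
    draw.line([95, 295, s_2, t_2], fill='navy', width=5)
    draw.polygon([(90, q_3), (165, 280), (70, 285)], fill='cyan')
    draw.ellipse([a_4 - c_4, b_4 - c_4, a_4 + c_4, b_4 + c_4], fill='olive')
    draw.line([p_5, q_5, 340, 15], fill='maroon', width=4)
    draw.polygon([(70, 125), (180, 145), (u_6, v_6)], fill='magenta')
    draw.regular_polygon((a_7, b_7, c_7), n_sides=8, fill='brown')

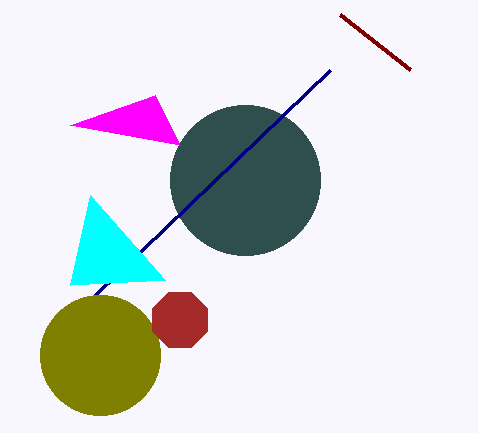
a_1 = 245, b_1 = 180, c_1 = 75, s_2 = 330, t_2 = 70, q_3 = 195, a_4 = 100, b_4 = 355, c_4 = 60, p_5 = 410, q_5 = 70, u_6 = 155, v_6 = 95, a_7 = 180, b_7 = 320, c_7 = 30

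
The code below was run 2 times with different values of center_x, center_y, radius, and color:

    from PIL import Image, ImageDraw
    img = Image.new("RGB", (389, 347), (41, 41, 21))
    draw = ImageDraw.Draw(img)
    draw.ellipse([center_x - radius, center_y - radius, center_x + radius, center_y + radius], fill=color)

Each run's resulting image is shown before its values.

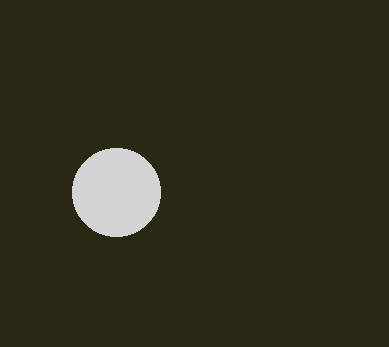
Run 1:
center_x = 116
center_y = 192
radius = 44
color = 'lightgray'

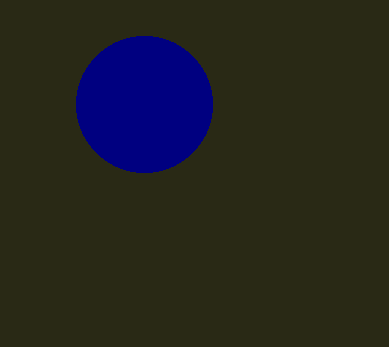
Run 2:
center_x = 144
center_y = 104
radius = 68
color = 'navy'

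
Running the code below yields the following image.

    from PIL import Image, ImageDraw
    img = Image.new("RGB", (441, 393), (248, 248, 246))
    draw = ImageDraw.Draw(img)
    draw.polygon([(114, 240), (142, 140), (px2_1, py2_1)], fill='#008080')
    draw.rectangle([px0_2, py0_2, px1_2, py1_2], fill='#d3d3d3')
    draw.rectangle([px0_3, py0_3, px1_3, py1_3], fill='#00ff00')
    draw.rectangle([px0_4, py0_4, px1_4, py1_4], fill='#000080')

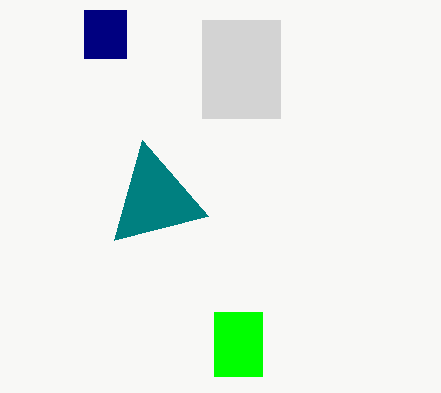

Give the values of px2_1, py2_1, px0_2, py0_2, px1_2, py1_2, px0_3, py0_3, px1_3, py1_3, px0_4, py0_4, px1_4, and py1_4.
px2_1 = 208; py2_1 = 216; px0_2 = 202; py0_2 = 20; px1_2 = 280; py1_2 = 118; px0_3 = 214; py0_3 = 312; px1_3 = 262; py1_3 = 376; px0_4 = 84; py0_4 = 10; px1_4 = 126; py1_4 = 58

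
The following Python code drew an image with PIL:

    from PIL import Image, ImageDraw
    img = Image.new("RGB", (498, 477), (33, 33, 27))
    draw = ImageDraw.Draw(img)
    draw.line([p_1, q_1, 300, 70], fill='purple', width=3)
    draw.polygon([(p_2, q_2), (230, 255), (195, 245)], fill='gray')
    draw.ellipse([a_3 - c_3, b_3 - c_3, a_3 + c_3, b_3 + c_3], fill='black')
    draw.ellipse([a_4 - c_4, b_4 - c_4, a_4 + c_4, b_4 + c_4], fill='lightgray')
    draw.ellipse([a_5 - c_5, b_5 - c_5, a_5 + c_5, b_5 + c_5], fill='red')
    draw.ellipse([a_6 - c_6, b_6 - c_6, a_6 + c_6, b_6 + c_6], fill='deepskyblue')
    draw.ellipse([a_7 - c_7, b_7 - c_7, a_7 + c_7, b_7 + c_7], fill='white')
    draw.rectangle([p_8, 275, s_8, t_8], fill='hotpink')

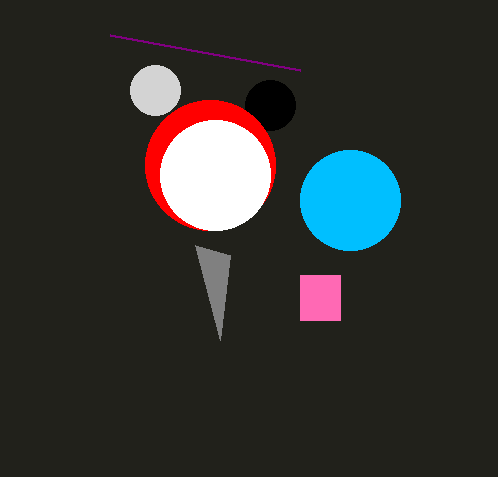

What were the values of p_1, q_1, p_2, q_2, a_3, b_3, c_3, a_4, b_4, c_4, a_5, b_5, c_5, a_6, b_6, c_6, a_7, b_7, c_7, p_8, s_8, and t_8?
p_1 = 110; q_1 = 35; p_2 = 220; q_2 = 340; a_3 = 270; b_3 = 105; c_3 = 25; a_4 = 155; b_4 = 90; c_4 = 25; a_5 = 210; b_5 = 165; c_5 = 65; a_6 = 350; b_6 = 200; c_6 = 50; a_7 = 215; b_7 = 175; c_7 = 55; p_8 = 300; s_8 = 340; t_8 = 320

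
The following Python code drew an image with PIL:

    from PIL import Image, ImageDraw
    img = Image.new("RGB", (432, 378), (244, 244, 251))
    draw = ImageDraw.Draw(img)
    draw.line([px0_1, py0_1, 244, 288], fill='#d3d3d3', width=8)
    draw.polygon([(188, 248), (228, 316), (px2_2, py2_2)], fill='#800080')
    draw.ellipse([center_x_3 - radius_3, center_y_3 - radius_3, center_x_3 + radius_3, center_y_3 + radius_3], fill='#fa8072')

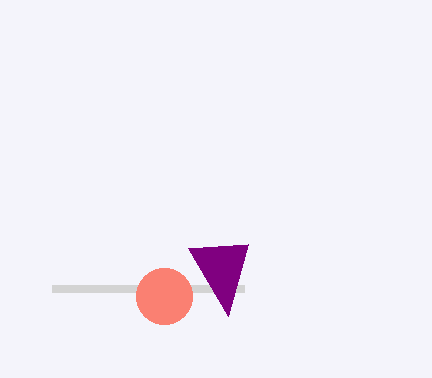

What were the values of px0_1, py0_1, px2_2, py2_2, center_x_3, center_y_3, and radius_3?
px0_1 = 52; py0_1 = 288; px2_2 = 248; py2_2 = 244; center_x_3 = 164; center_y_3 = 296; radius_3 = 28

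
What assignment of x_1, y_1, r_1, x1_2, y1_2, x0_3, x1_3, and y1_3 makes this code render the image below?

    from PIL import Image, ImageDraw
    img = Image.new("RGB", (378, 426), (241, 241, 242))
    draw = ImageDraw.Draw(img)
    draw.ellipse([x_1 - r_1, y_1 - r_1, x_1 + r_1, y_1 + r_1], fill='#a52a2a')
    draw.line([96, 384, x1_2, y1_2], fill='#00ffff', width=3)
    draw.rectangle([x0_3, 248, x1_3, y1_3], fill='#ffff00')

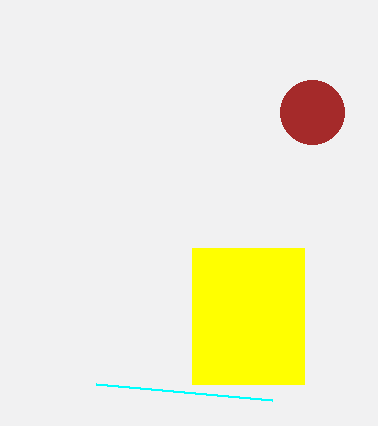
x_1 = 312, y_1 = 112, r_1 = 32, x1_2 = 272, y1_2 = 400, x0_3 = 192, x1_3 = 304, y1_3 = 384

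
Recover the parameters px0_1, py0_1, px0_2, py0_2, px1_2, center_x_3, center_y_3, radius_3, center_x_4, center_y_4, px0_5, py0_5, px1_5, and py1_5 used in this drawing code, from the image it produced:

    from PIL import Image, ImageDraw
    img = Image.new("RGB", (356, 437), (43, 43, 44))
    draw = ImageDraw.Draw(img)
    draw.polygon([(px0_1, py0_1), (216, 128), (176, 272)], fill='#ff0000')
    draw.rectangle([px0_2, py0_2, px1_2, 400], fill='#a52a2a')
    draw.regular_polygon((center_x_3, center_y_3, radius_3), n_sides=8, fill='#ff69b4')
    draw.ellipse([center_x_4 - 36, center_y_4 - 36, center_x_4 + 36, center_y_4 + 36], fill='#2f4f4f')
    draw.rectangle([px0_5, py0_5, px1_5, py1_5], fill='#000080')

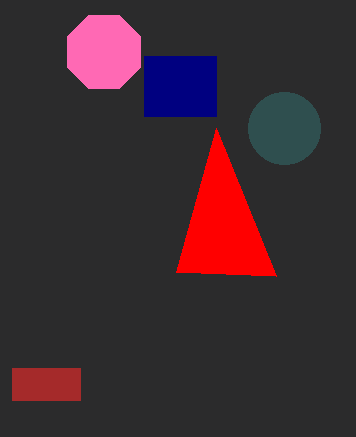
px0_1 = 276; py0_1 = 276; px0_2 = 12; py0_2 = 368; px1_2 = 80; center_x_3 = 104; center_y_3 = 52; radius_3 = 40; center_x_4 = 284; center_y_4 = 128; px0_5 = 144; py0_5 = 56; px1_5 = 216; py1_5 = 116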